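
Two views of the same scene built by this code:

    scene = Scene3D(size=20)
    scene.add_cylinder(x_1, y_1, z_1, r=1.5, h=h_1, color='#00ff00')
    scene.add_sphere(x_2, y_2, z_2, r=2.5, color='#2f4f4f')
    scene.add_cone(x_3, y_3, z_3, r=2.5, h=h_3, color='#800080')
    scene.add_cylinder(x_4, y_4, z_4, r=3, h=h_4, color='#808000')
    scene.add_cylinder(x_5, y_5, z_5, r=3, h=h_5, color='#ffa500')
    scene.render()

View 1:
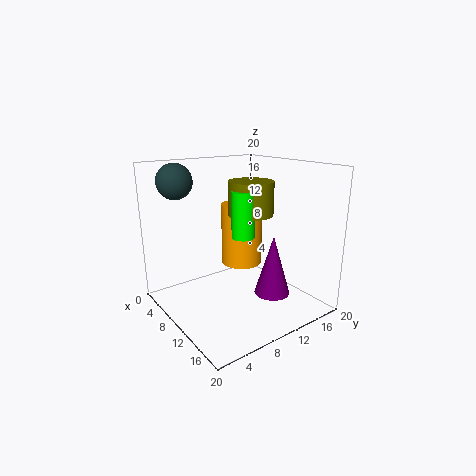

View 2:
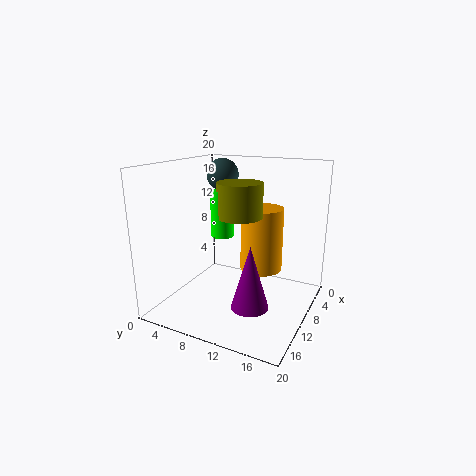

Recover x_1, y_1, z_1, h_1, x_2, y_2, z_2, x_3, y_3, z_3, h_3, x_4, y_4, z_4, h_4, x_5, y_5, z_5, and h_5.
x_1 = 12.5
y_1 = 9
z_1 = 11
h_1 = 6
x_2 = 3.5
y_2 = 4
z_2 = 17.5
x_3 = 13.5
y_3 = 13.5
z_3 = 2
h_3 = 8.5
x_4 = 11.5
y_4 = 11
z_4 = 13.5
h_4 = 4.5
x_5 = 7.5
y_5 = 12.5
z_5 = 5
h_5 = 9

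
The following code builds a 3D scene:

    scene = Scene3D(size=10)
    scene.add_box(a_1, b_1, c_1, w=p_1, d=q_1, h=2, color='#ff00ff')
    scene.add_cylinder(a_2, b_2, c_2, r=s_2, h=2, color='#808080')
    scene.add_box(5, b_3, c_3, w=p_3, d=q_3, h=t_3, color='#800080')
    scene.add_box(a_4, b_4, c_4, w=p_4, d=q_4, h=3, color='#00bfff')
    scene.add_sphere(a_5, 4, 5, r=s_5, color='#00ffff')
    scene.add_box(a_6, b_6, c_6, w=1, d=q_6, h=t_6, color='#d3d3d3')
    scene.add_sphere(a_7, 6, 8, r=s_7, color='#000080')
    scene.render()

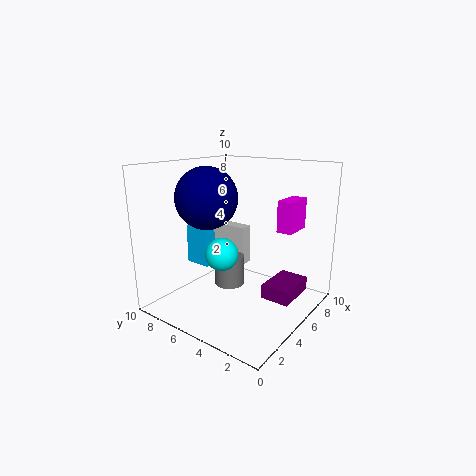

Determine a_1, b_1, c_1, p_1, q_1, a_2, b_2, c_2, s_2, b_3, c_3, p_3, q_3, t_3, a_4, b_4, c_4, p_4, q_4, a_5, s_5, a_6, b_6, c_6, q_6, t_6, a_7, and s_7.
a_1 = 5
b_1 = 1
c_1 = 6
p_1 = 2
q_1 = 1
a_2 = 4
b_2 = 5
c_2 = 2
s_2 = 1
b_3 = 1
c_3 = 1
p_3 = 3
q_3 = 2
t_3 = 1
a_4 = 5
b_4 = 8
c_4 = 2
p_4 = 1
q_4 = 2
a_5 = 2
s_5 = 1
a_6 = 7
b_6 = 6
c_6 = 2
q_6 = 3
t_6 = 3
a_7 = 3
s_7 = 2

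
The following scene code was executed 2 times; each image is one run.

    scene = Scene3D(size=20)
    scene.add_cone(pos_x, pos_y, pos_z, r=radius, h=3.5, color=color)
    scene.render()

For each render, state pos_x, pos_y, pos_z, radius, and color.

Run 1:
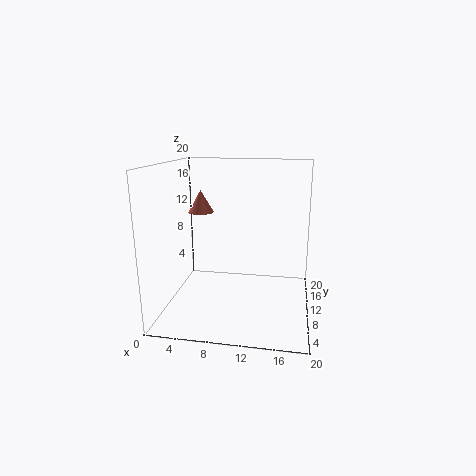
pos_x = 3, pos_y = 16, pos_z = 12, radius = 2, color = 'salmon'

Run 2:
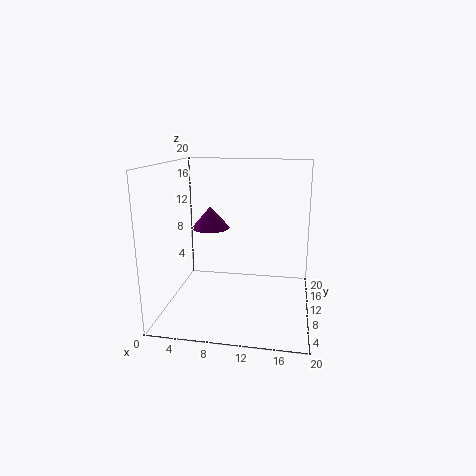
pos_x = 4.5, pos_y = 16, pos_z = 9.5, radius = 3, color = 'purple'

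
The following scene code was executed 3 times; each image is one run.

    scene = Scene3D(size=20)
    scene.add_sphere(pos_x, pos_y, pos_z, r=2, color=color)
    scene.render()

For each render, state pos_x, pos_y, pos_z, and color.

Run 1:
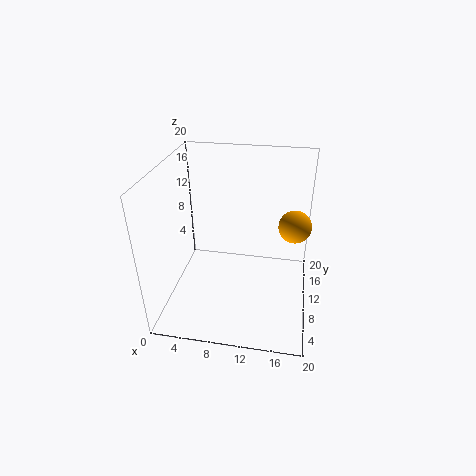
pos_x = 17.5; pos_y = 7.5; pos_z = 14; color = 'orange'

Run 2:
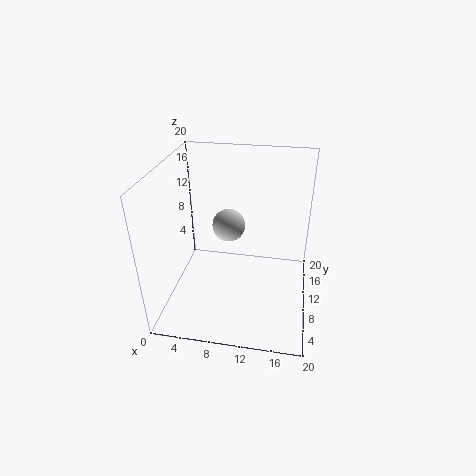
pos_x = 9.5; pos_y = 6.5; pos_z = 14; color = 'lightgray'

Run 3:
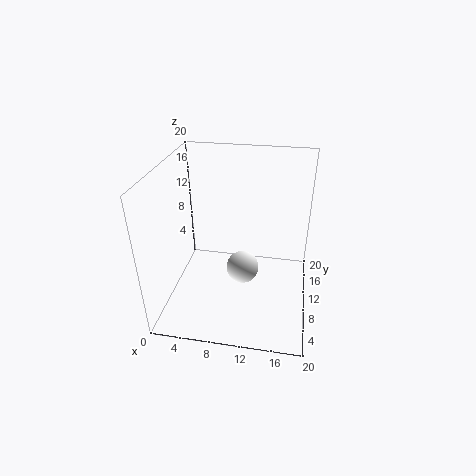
pos_x = 11.5; pos_y = 5; pos_z = 9; color = 'white'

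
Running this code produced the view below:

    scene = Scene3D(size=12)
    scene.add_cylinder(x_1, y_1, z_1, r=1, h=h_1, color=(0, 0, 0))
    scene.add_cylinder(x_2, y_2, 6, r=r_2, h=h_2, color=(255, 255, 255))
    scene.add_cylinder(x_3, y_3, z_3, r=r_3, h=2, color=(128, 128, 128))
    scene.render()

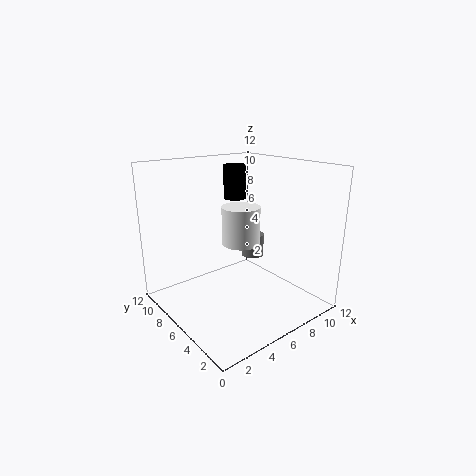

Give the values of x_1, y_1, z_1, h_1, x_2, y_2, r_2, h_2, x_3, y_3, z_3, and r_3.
x_1 = 8
y_1 = 9
z_1 = 8.5
h_1 = 3
x_2 = 5.5
y_2 = 5
r_2 = 1.5
h_2 = 3
x_3 = 8.5
y_3 = 7
z_3 = 3.5
r_3 = 1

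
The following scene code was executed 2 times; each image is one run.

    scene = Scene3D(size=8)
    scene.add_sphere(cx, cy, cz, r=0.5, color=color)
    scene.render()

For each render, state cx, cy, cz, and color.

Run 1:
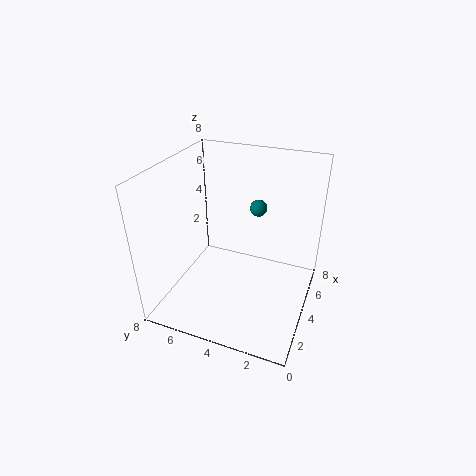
cx = 6; cy = 3.5; cz = 5; color = 'teal'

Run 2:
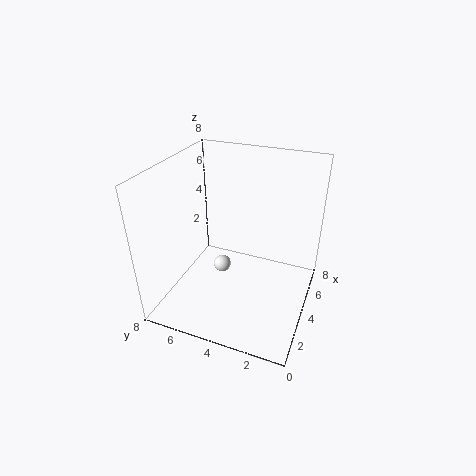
cx = 4; cy = 5; cz = 2; color = 'white'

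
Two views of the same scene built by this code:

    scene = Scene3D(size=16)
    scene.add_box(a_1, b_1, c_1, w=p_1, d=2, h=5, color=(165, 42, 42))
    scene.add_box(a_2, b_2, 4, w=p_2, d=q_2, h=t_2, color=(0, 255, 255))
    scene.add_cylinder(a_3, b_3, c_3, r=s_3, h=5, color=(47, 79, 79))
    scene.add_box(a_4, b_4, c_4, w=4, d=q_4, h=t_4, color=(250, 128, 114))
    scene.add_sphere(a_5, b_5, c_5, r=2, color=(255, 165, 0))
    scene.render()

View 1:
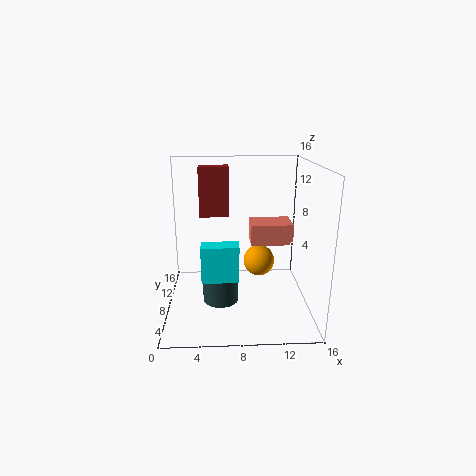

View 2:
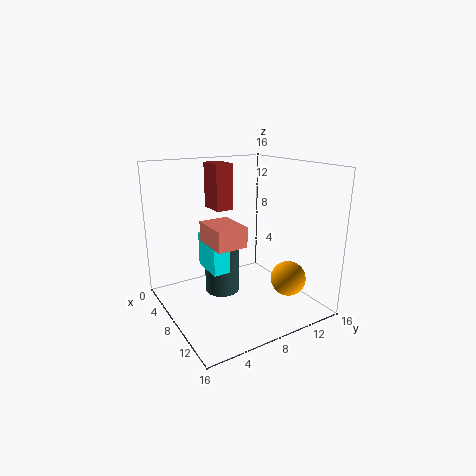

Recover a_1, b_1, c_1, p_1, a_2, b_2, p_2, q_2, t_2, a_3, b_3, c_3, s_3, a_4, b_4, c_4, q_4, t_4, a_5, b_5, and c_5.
a_1 = 4; b_1 = 6; c_1 = 11; p_1 = 3; a_2 = 4; b_2 = 5; p_2 = 4; q_2 = 2; t_2 = 4; a_3 = 6; b_3 = 7; c_3 = 1; s_3 = 2; a_4 = 9; b_4 = 3; c_4 = 9; q_4 = 3; t_4 = 2; a_5 = 11; b_5 = 13; c_5 = 3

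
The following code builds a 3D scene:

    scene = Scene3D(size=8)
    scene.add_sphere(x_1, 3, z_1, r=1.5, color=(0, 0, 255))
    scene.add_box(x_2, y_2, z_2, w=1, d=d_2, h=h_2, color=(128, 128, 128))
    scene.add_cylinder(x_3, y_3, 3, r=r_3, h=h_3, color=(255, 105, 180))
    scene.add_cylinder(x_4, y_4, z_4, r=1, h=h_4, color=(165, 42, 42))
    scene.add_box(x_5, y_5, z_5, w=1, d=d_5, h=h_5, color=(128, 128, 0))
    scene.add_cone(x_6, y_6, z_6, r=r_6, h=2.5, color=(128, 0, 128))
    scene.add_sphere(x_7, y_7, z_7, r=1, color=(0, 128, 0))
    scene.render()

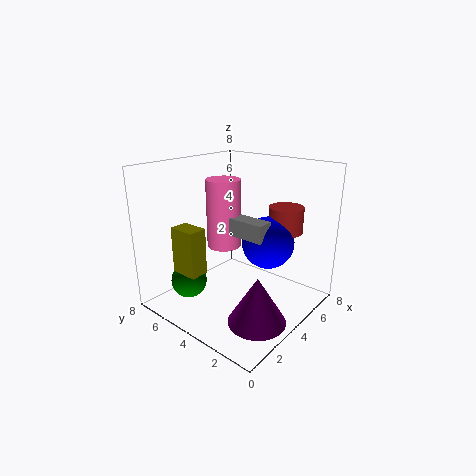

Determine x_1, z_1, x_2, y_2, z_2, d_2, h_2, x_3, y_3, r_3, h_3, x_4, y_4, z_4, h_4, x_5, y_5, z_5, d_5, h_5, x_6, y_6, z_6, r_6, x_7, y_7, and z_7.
x_1 = 5.5
z_1 = 3.5
x_2 = 4
y_2 = 2.5
z_2 = 4
d_2 = 2.5
h_2 = 1
x_3 = 4.5
y_3 = 5.5
r_3 = 1
h_3 = 4
x_4 = 6.5
y_4 = 2.5
z_4 = 4
h_4 = 1.5
x_5 = 1
y_5 = 4.5
z_5 = 2.5
d_5 = 1.5
h_5 = 2.5
x_6 = 2.5
y_6 = 1.5
z_6 = 0.5
r_6 = 1.5
x_7 = 2
y_7 = 6
z_7 = 1.5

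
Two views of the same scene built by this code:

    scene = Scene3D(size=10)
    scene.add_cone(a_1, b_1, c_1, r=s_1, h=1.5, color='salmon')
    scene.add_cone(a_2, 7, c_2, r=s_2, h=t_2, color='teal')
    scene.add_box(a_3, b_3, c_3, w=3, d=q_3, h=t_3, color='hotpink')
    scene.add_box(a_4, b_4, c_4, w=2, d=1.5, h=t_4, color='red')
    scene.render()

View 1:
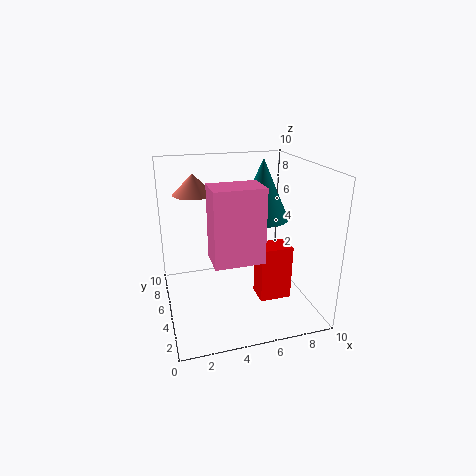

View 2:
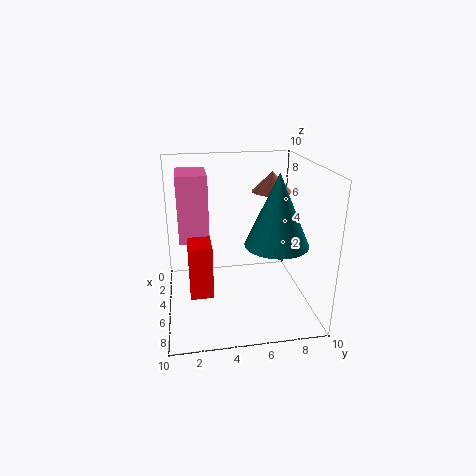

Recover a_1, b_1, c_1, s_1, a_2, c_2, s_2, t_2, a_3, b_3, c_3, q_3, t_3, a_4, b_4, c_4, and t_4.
a_1 = 2.5
b_1 = 8
c_1 = 7.5
s_1 = 1.5
a_2 = 7.5
c_2 = 5.5
s_2 = 2
t_2 = 4.5
a_3 = 2.5
b_3 = 1
c_3 = 5
q_3 = 2
t_3 = 4.5
a_4 = 5.5
b_4 = 1.5
c_4 = 2
t_4 = 3.5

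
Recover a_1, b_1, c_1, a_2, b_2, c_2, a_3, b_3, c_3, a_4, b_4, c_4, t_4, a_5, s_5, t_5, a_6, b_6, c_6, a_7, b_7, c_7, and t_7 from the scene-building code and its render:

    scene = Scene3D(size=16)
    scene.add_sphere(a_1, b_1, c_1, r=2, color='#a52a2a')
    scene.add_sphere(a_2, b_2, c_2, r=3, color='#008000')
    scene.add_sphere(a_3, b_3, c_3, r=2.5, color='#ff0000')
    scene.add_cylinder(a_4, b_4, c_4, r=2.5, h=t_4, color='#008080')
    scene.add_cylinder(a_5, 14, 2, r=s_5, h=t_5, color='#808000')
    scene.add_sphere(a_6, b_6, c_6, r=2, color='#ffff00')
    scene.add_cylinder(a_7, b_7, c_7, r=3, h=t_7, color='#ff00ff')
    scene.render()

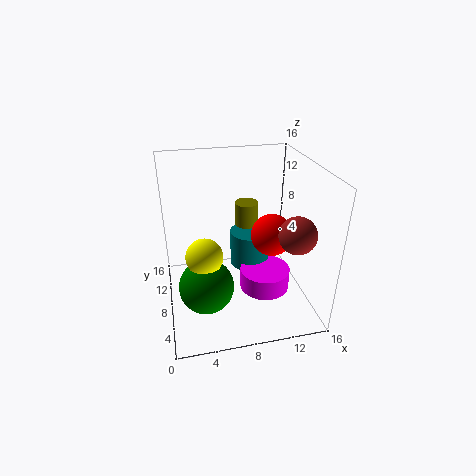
a_1 = 13.5
b_1 = 4.5
c_1 = 9.5
a_2 = 4
b_2 = 6
c_2 = 3.5
a_3 = 12.5
b_3 = 9.5
c_3 = 7
a_4 = 10.5
b_4 = 12
c_4 = 2
t_4 = 4.5
a_5 = 10.5
s_5 = 1.5
t_5 = 7.5
a_6 = 4
b_6 = 6.5
c_6 = 7
a_7 = 11.5
b_7 = 8.5
c_7 = 0.5
t_7 = 2.5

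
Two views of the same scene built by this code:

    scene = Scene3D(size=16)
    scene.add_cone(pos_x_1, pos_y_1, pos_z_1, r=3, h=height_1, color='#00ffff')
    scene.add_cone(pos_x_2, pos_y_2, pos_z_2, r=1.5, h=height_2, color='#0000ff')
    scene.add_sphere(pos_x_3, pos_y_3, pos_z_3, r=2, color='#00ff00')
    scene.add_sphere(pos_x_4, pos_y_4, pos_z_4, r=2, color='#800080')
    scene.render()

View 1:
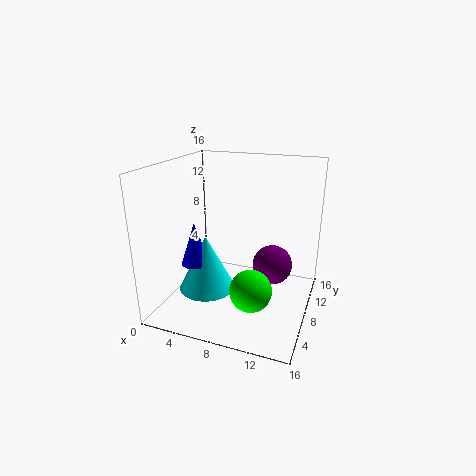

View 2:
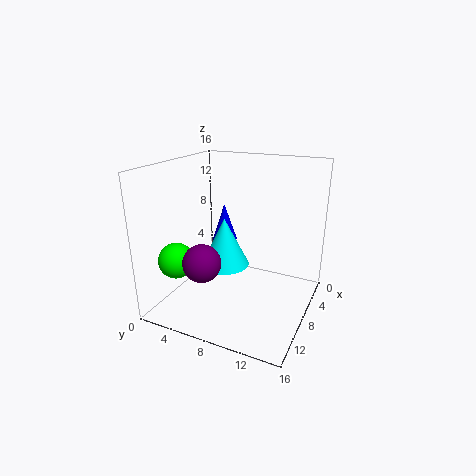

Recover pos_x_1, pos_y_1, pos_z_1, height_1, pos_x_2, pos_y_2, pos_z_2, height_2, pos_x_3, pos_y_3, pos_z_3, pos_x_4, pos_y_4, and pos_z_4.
pos_x_1 = 5.5; pos_y_1 = 5; pos_z_1 = 3; height_1 = 6; pos_x_2 = 4.5; pos_y_2 = 4.5; pos_z_2 = 6; height_2 = 4.5; pos_x_3 = 11.5; pos_y_3 = 2; pos_z_3 = 5.5; pos_x_4 = 12.5; pos_y_4 = 6; pos_z_4 = 6.5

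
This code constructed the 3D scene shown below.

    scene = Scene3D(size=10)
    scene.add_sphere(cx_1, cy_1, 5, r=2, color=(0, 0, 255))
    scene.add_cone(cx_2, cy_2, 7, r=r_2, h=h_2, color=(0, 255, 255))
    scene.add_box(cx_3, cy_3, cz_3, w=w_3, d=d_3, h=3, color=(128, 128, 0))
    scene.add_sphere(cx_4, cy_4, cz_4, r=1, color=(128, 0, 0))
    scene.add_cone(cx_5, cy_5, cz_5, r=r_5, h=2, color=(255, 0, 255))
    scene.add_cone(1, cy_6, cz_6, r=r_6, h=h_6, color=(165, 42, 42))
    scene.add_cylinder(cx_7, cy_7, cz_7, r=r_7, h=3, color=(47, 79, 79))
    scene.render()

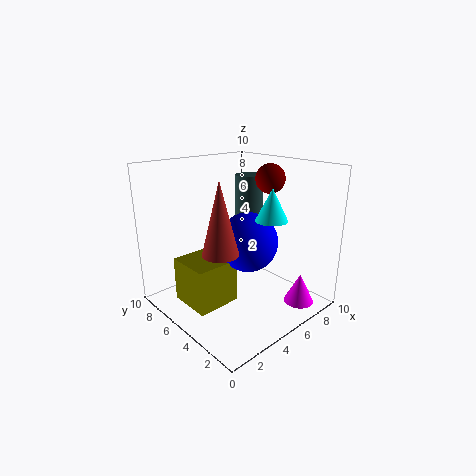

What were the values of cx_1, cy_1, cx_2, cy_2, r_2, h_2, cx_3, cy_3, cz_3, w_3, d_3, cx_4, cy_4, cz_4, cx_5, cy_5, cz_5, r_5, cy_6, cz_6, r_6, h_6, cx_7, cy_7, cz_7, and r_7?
cx_1 = 5; cy_1 = 4; cx_2 = 5; cy_2 = 2; r_2 = 1; h_2 = 2; cx_3 = 1; cy_3 = 4; cz_3 = 1; w_3 = 3; d_3 = 3; cx_4 = 7; cy_4 = 4; cz_4 = 9; cx_5 = 7; cy_5 = 1; cz_5 = 1; r_5 = 1; cy_6 = 2; cz_6 = 6; r_6 = 1; h_6 = 4; cx_7 = 7; cy_7 = 6; cz_7 = 6; r_7 = 1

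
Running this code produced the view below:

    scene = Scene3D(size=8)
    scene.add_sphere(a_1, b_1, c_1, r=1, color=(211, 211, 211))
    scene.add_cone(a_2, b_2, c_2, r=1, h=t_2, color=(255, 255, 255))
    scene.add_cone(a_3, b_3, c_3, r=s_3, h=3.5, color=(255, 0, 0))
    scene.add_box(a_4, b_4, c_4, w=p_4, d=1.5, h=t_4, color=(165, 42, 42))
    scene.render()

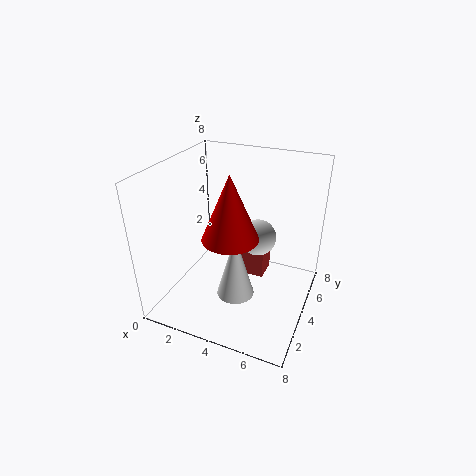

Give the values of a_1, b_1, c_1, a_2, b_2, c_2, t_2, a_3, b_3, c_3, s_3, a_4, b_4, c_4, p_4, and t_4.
a_1 = 5
b_1 = 4.5
c_1 = 4
a_2 = 4.5
b_2 = 2.5
c_2 = 1.5
t_2 = 3.5
a_3 = 4
b_3 = 3
c_3 = 4.5
s_3 = 1.5
a_4 = 3.5
b_4 = 5.5
c_4 = 0.5
p_4 = 1.5
t_4 = 2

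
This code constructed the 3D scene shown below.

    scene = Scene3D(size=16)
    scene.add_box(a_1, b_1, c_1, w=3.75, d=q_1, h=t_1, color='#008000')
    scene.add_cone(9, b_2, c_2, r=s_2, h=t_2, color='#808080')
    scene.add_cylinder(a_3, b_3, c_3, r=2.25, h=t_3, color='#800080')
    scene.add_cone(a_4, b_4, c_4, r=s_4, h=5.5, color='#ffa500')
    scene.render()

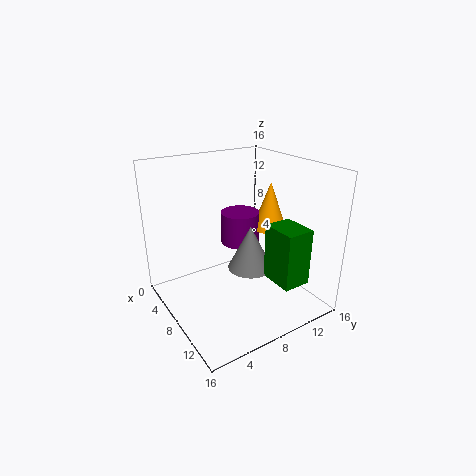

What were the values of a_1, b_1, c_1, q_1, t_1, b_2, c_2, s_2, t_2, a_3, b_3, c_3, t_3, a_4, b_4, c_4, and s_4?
a_1 = 11.25
b_1 = 9.25
c_1 = 4.5
q_1 = 3
t_1 = 6
b_2 = 9
c_2 = 4.5
s_2 = 2.5
t_2 = 5
a_3 = 5.75
b_3 = 9.75
c_3 = 6.25
t_3 = 3.75
a_4 = 7.5
b_4 = 12.75
c_4 = 8
s_4 = 2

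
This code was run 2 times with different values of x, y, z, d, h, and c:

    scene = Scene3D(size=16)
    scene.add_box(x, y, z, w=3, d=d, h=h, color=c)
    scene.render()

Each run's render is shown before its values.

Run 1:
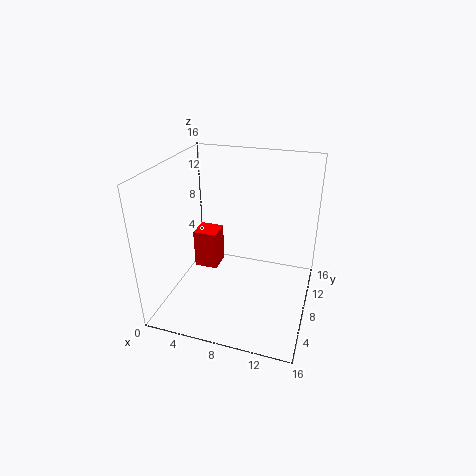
x = 1
y = 11
z = 1
d = 3
h = 5
c = 'red'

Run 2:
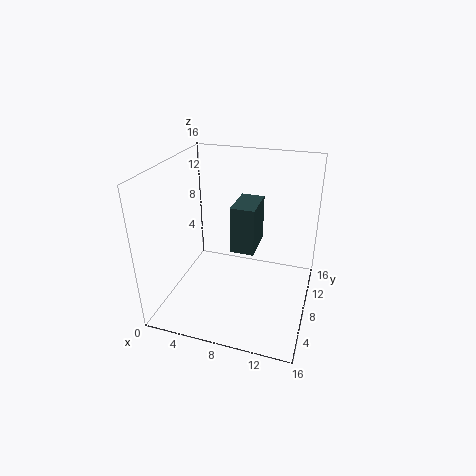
x = 6
y = 11
z = 4
d = 5
h = 6
c = 'darkslategray'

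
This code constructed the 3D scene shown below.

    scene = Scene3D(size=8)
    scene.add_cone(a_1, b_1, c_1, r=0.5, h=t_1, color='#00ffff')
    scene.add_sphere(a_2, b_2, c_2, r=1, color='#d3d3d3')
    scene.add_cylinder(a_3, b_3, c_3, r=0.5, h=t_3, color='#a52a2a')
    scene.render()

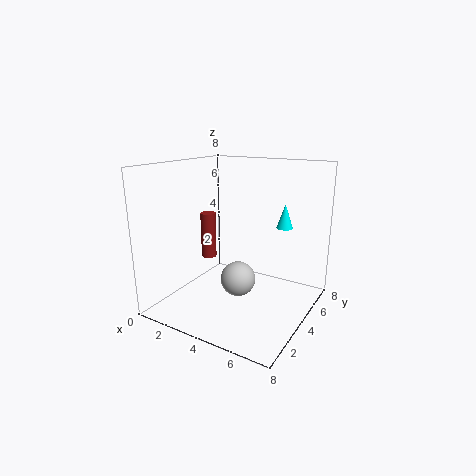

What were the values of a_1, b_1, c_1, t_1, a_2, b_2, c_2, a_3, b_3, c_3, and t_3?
a_1 = 5.5
b_1 = 7
c_1 = 4
t_1 = 1.5
a_2 = 4
b_2 = 4
c_2 = 1.5
a_3 = 0.5
b_3 = 6
c_3 = 1.5
t_3 = 3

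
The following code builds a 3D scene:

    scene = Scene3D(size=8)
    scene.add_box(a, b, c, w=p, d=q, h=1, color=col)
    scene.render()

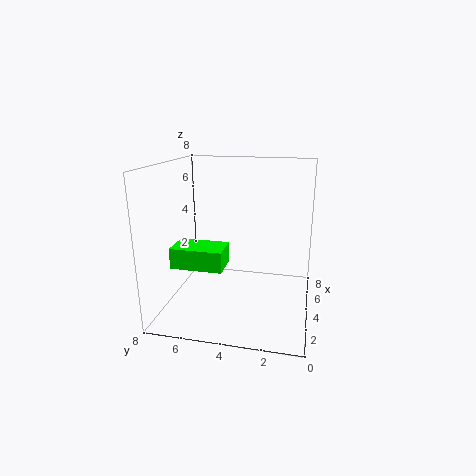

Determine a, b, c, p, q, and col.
a = 0.5
b = 4
c = 3.5
p = 1.5
q = 2.5
col = 'lime'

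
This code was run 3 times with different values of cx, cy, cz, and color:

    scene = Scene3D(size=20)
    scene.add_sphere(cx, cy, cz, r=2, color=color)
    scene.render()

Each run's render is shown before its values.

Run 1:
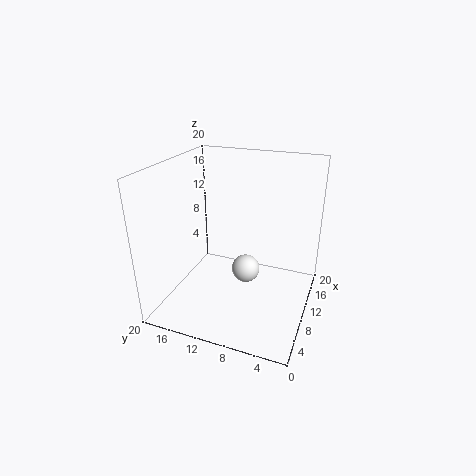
cx = 10.5
cy = 9
cz = 5
color = 'white'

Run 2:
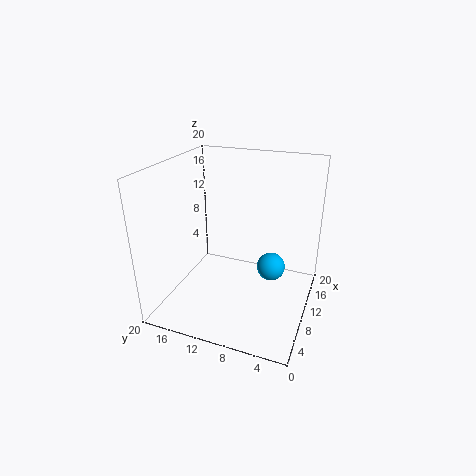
cx = 11.5
cy = 5.5
cz = 5.5
color = 'deepskyblue'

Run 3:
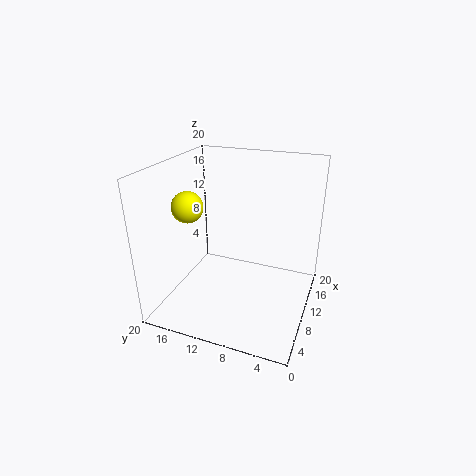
cx = 5.5
cy = 15
cz = 15.5
color = 'yellow'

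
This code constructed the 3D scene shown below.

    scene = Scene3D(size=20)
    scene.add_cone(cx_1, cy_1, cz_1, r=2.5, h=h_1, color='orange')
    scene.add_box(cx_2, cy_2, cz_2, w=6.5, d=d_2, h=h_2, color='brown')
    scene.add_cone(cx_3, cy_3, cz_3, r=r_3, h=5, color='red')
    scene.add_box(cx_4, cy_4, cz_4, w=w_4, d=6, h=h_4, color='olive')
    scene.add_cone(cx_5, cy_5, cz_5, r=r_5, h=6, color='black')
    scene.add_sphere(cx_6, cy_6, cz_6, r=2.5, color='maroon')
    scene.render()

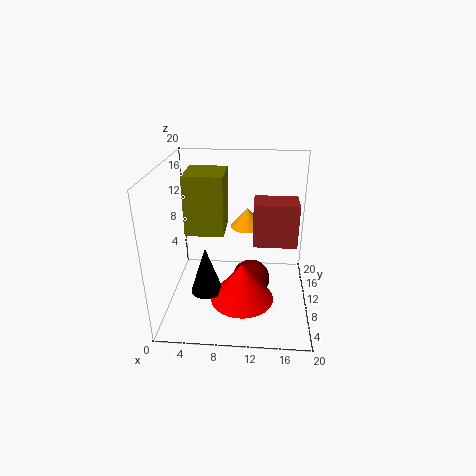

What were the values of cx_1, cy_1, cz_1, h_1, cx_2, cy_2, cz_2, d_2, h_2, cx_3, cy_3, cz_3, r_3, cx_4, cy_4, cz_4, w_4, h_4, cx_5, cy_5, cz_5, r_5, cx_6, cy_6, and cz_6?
cx_1 = 11; cy_1 = 15; cz_1 = 9.5; h_1 = 3; cx_2 = 12; cy_2 = 12; cz_2 = 7.5; d_2 = 4.5; h_2 = 6.5; cx_3 = 11; cy_3 = 4; cz_3 = 4.5; r_3 = 4; cx_4 = 2.5; cy_4 = 10; cz_4 = 10; w_4 = 5.5; h_4 = 8.5; cx_5 = 6.5; cy_5 = 4; cz_5 = 5.5; r_5 = 2; cx_6 = 12; cy_6 = 7; cz_6 = 5.5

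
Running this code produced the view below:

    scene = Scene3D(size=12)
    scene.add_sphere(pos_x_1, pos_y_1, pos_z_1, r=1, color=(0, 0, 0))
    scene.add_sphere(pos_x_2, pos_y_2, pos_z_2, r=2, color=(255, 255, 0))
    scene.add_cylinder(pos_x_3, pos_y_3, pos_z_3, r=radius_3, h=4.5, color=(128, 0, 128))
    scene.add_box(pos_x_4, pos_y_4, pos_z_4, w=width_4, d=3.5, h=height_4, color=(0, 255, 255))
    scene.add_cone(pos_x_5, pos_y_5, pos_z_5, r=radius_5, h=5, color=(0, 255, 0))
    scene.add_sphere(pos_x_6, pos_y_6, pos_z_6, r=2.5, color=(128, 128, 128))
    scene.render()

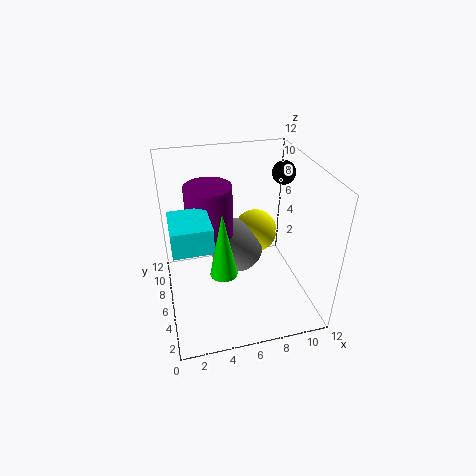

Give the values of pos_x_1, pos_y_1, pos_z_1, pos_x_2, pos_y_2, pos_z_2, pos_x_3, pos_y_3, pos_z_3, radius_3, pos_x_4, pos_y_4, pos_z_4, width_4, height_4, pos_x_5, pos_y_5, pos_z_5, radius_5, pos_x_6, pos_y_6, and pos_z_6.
pos_x_1 = 10.5; pos_y_1 = 8; pos_z_1 = 10.5; pos_x_2 = 8.5; pos_y_2 = 9; pos_z_2 = 4.5; pos_x_3 = 4; pos_y_3 = 8; pos_z_3 = 5.5; radius_3 = 2; pos_x_4 = 0.5; pos_y_4 = 3; pos_z_4 = 7; width_4 = 3; height_4 = 2; pos_x_5 = 4; pos_y_5 = 2.5; pos_z_5 = 5.5; radius_5 = 1; pos_x_6 = 6.5; pos_y_6 = 8.5; pos_z_6 = 3.5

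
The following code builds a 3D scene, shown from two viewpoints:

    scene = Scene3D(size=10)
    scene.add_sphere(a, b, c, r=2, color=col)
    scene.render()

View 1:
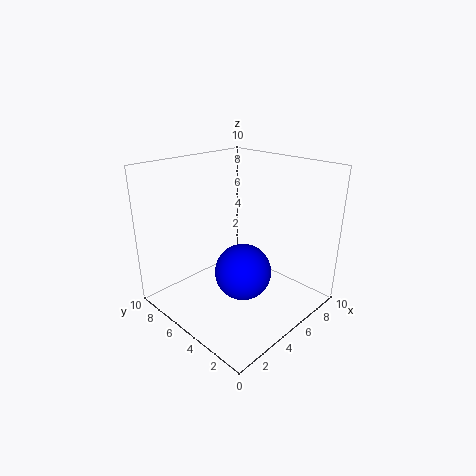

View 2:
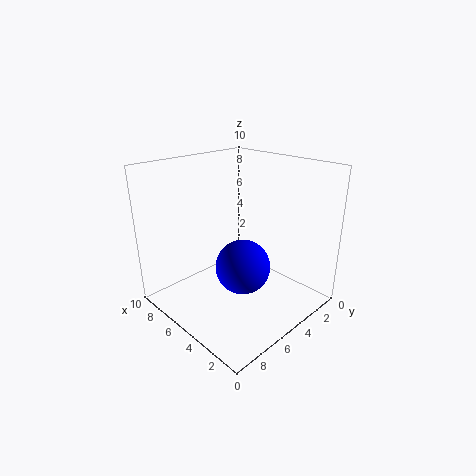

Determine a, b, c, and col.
a = 5
b = 4.5
c = 2.5
col = 'blue'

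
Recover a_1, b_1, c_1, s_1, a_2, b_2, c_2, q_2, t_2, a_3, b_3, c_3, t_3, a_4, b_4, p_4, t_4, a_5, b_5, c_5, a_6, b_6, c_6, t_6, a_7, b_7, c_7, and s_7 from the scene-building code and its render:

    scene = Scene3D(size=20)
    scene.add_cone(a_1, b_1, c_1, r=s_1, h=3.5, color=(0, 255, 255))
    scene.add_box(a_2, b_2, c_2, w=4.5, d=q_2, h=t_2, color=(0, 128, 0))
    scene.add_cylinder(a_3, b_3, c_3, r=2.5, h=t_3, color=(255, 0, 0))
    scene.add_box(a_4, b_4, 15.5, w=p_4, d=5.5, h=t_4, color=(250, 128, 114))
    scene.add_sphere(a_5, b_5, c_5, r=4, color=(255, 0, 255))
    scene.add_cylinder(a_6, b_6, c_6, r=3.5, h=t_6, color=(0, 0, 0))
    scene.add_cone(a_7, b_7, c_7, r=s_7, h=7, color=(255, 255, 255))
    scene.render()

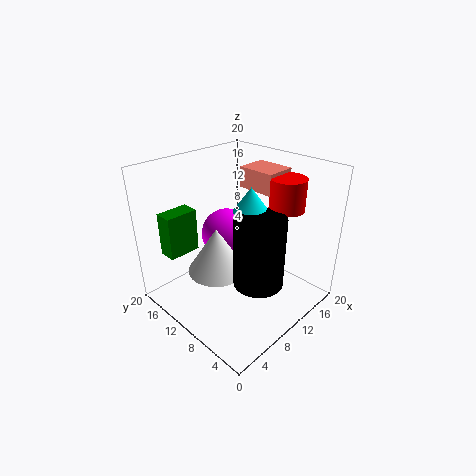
a_1 = 12, b_1 = 9.5, c_1 = 13.5, s_1 = 2.5, a_2 = 2, b_2 = 14.5, c_2 = 8, q_2 = 2.5, t_2 = 6, a_3 = 16, b_3 = 6.5, c_3 = 13.5, t_3 = 4.5, a_4 = 14, b_4 = 8, p_4 = 4.5, t_4 = 3, a_5 = 13.5, b_5 = 16, c_5 = 7, a_6 = 10.5, b_6 = 6.5, c_6 = 4, t_6 = 10, a_7 = 9.5, b_7 = 14, c_7 = 3, s_7 = 4.5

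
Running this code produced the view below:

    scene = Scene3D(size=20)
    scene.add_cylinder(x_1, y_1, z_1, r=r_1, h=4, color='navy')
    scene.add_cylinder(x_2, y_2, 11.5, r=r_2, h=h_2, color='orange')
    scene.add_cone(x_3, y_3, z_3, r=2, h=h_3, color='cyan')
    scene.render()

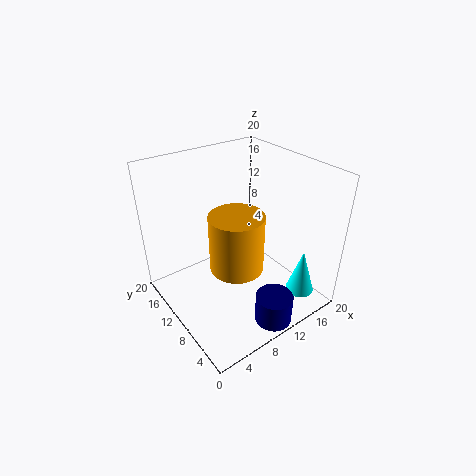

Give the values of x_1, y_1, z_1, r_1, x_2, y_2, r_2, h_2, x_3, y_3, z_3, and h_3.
x_1 = 10.5
y_1 = 2.5
z_1 = 0.5
r_1 = 2.5
x_2 = 5
y_2 = 3.5
r_2 = 3
h_2 = 6.5
x_3 = 16.5
y_3 = 3.5
z_3 = 2
h_3 = 6.5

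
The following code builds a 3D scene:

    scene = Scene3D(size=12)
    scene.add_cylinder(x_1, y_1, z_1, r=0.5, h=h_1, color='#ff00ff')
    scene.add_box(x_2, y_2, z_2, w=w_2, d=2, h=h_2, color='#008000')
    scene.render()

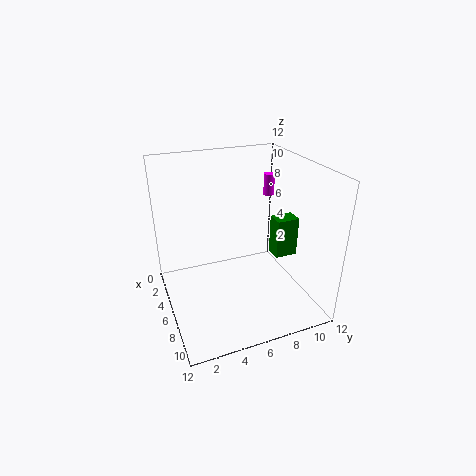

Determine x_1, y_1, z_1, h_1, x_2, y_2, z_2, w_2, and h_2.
x_1 = 2.5; y_1 = 10.5; z_1 = 8; h_1 = 2; x_2 = 5; y_2 = 9.5; z_2 = 3.5; w_2 = 1.5; h_2 = 3.5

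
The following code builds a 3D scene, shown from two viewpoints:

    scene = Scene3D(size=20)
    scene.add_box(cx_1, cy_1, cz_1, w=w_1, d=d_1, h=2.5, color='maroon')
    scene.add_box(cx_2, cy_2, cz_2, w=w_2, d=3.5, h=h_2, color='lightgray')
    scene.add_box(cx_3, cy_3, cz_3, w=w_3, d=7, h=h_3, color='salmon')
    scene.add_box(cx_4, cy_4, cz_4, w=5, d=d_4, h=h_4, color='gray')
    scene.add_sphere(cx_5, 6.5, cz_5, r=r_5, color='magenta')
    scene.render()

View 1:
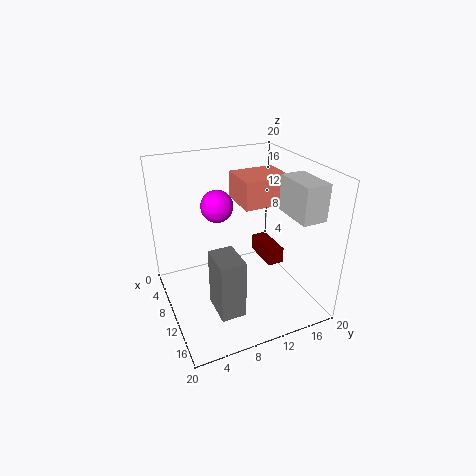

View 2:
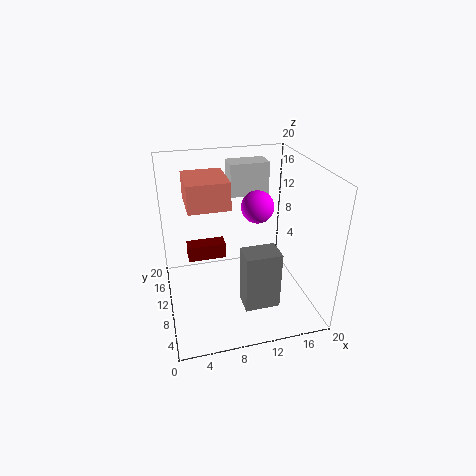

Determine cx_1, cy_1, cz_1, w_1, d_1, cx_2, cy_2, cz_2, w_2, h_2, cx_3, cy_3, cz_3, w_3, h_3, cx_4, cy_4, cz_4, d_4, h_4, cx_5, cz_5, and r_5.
cx_1 = 3.5
cy_1 = 15.5
cz_1 = 3.5
w_1 = 6
d_1 = 2.5
cx_2 = 10.5
cy_2 = 16
cz_2 = 13.5
w_2 = 6
h_2 = 5
cx_3 = 3.5
cy_3 = 11.5
cz_3 = 13.5
w_3 = 6
h_3 = 4
cx_4 = 10
cy_4 = 5.5
cz_4 = 0.5
d_4 = 3.5
h_4 = 8.5
cx_5 = 11.5
cz_5 = 16
r_5 = 2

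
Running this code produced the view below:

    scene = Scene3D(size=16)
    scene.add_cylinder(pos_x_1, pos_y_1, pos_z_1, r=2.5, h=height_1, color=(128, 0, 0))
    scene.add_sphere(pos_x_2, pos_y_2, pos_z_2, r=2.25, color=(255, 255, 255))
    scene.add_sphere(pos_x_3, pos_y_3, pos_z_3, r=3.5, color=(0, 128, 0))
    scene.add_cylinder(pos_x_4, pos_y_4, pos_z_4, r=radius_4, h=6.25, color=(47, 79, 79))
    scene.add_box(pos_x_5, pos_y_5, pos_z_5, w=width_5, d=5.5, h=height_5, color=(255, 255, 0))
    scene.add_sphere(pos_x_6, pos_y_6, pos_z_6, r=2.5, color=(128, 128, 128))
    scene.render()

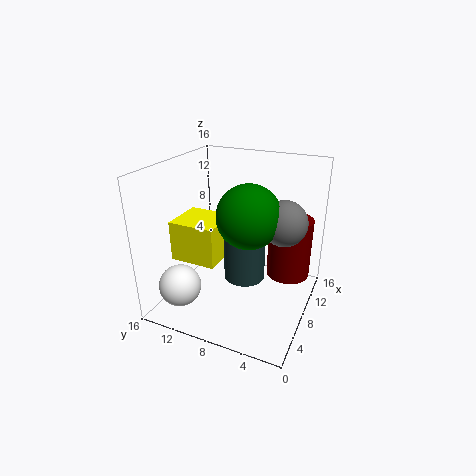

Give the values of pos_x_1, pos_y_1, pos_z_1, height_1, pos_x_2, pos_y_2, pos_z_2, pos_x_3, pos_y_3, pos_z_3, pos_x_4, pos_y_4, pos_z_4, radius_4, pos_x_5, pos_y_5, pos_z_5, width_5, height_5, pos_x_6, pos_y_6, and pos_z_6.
pos_x_1 = 11.5; pos_y_1 = 3; pos_z_1 = 2.75; height_1 = 7; pos_x_2 = 2.75; pos_y_2 = 12.5; pos_z_2 = 3.75; pos_x_3 = 8; pos_y_3 = 6.75; pos_z_3 = 10.75; pos_x_4 = 10.5; pos_y_4 = 8.25; pos_z_4 = 1.5; radius_4 = 2.5; pos_x_5 = 6; pos_y_5 = 10.25; pos_z_5 = 4.5; width_5 = 5.25; height_5 = 4.75; pos_x_6 = 9.5; pos_y_6 = 3.25; pos_z_6 = 10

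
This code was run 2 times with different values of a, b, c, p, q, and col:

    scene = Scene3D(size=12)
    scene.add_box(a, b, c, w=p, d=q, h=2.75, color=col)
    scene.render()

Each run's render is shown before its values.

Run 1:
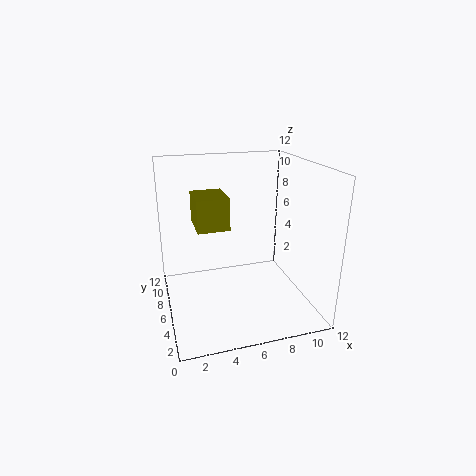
a = 2.75, b = 6.5, c = 6.5, p = 2.75, q = 3.5, col = 'olive'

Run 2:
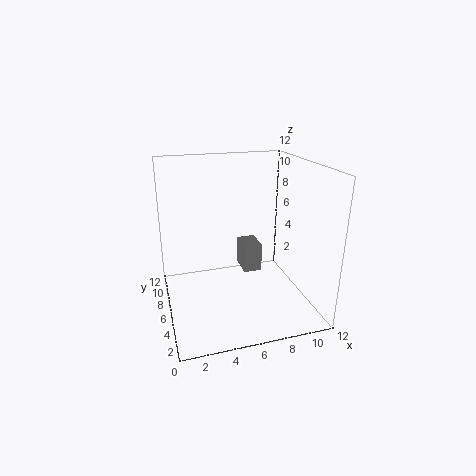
a = 7.5, b = 8.75, c = 1, p = 1.75, q = 2.5, col = 'gray'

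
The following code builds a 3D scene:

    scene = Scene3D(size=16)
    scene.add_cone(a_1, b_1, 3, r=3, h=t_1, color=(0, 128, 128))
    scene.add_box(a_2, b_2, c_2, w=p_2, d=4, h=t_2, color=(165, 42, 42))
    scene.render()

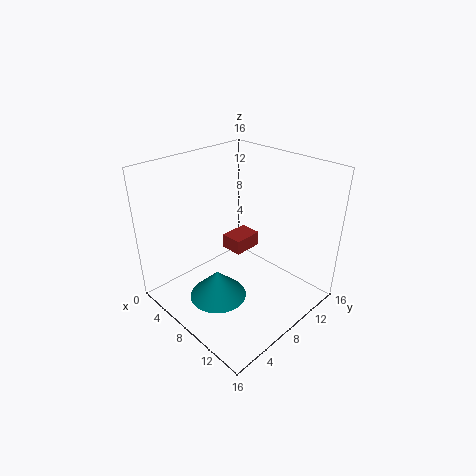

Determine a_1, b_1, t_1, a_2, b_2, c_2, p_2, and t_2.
a_1 = 9
b_1 = 4
t_1 = 3
a_2 = 1
b_2 = 12
c_2 = 2
p_2 = 3
t_2 = 2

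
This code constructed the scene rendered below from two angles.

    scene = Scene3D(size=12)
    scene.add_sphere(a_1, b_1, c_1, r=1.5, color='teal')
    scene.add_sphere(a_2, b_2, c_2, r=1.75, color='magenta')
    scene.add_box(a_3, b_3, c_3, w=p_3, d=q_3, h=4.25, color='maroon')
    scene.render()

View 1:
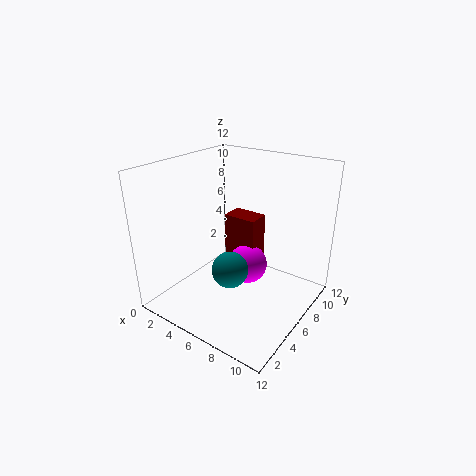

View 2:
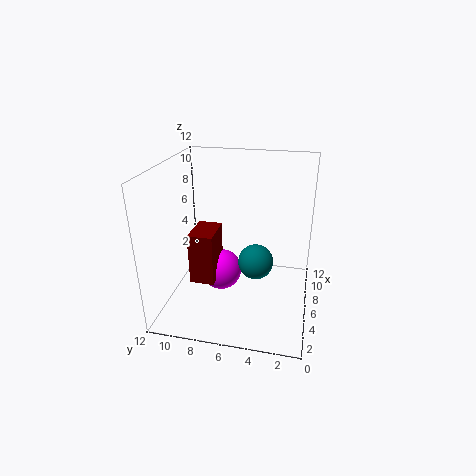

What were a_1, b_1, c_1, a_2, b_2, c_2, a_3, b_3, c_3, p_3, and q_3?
a_1 = 6.25; b_1 = 4.5; c_1 = 3.75; a_2 = 6; b_2 = 7.5; c_2 = 2.75; a_3 = 3.5; b_3 = 7.5; c_3 = 2.75; p_3 = 3; q_3 = 2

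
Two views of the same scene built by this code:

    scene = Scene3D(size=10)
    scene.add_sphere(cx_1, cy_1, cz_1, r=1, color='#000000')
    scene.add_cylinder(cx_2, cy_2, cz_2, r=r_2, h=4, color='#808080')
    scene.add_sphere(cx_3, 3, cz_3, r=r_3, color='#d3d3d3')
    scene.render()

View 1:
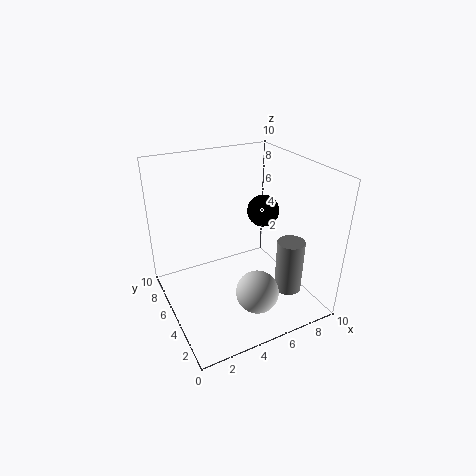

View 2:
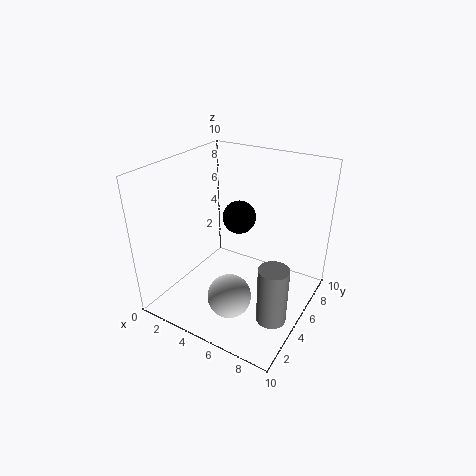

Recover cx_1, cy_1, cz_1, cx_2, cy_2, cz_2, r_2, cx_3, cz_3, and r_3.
cx_1 = 6; cy_1 = 3.5; cz_1 = 7.5; cx_2 = 8.5; cy_2 = 3.5; cz_2 = 0.5; r_2 = 1; cx_3 = 5.5; cz_3 = 1.5; r_3 = 1.5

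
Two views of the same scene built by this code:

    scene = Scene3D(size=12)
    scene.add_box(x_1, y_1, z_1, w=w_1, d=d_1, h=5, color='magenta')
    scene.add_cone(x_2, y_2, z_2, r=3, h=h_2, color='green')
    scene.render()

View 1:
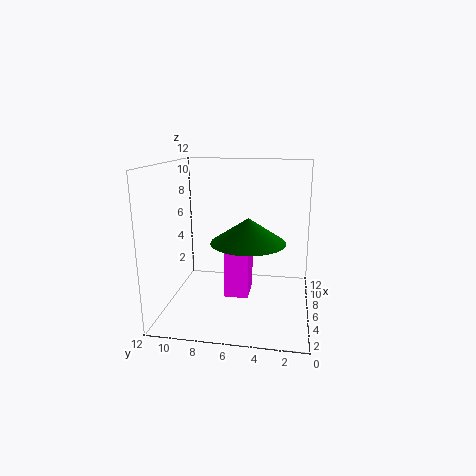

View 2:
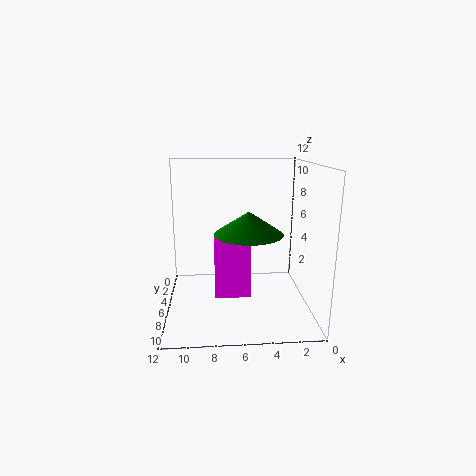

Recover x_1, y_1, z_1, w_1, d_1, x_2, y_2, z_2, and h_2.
x_1 = 5
y_1 = 5
z_1 = 1
w_1 = 3
d_1 = 2
x_2 = 5
y_2 = 5
z_2 = 6
h_2 = 2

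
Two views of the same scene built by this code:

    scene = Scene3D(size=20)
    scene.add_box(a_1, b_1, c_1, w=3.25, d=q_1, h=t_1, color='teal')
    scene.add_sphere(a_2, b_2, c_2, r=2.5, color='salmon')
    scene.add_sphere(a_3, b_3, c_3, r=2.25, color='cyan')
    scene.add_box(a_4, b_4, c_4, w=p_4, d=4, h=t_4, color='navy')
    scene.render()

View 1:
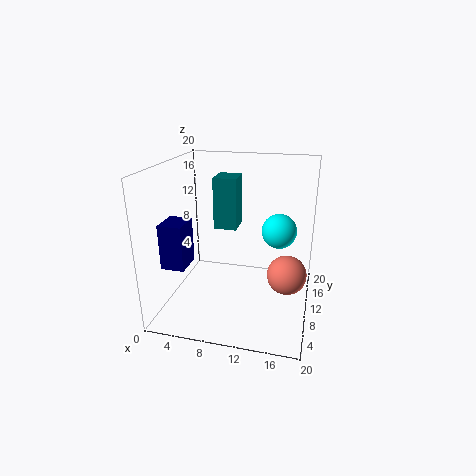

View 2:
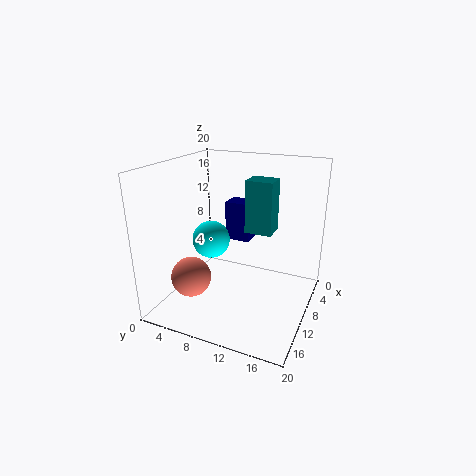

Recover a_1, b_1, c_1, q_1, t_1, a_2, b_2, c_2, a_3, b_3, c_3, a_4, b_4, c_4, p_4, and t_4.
a_1 = 6.25, b_1 = 10.75, c_1 = 10.75, q_1 = 3.75, t_1 = 7.25, a_2 = 17.25, b_2 = 6.75, c_2 = 7, a_3 = 15.75, b_3 = 9, c_3 = 12, a_4 = 0.5, b_4 = 5, c_4 = 6.5, p_4 = 3.25, t_4 = 6.25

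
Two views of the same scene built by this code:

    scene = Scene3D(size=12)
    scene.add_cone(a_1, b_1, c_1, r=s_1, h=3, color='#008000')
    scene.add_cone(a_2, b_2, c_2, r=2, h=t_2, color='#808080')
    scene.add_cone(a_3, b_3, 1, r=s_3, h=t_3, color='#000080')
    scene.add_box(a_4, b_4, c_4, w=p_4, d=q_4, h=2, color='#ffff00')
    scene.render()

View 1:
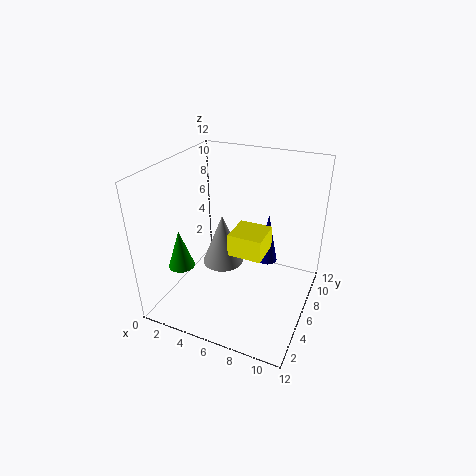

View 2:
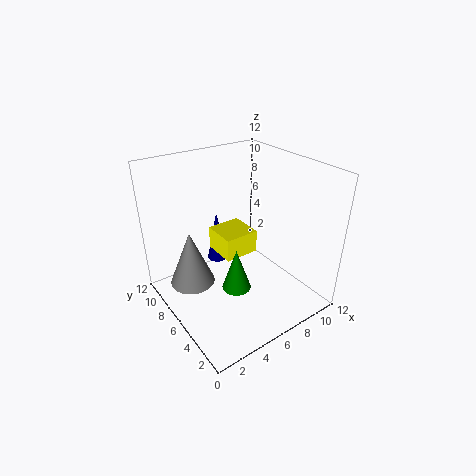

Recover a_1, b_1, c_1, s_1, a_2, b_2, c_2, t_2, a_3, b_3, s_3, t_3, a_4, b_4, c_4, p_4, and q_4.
a_1 = 3, b_1 = 2, c_1 = 5, s_1 = 1, a_2 = 3, b_2 = 9, c_2 = 1, t_2 = 5, a_3 = 7, b_3 = 11, s_3 = 1, t_3 = 5, a_4 = 5, b_4 = 6, c_4 = 4, p_4 = 3, q_4 = 3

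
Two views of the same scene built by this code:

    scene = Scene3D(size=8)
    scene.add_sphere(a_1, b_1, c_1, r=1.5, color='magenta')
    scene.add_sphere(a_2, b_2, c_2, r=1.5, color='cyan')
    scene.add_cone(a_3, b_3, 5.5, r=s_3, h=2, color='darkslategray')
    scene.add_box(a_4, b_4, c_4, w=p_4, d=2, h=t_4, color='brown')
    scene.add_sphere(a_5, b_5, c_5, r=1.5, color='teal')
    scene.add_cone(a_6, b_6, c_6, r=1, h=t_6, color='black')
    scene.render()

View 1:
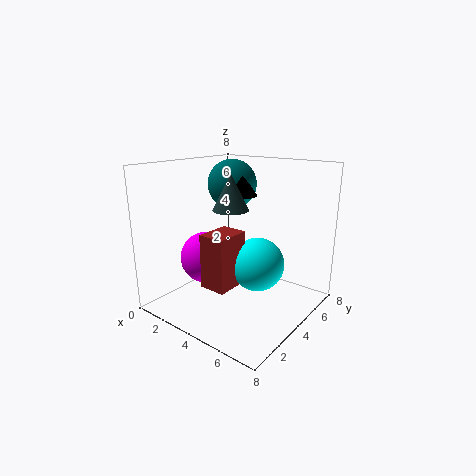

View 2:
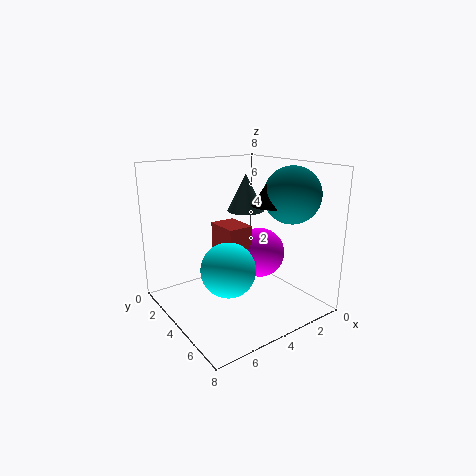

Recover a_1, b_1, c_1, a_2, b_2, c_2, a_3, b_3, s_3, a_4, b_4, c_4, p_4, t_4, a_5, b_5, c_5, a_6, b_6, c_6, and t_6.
a_1 = 2, b_1 = 3.5, c_1 = 2.5, a_2 = 5, b_2 = 4.5, c_2 = 2.5, a_3 = 3.5, b_3 = 4, s_3 = 1, a_4 = 3, b_4 = 2, c_4 = 1.5, p_4 = 1.5, t_4 = 3, a_5 = 2, b_5 = 6, c_5 = 6.5, a_6 = 3, b_6 = 5.5, c_6 = 6, t_6 = 1.5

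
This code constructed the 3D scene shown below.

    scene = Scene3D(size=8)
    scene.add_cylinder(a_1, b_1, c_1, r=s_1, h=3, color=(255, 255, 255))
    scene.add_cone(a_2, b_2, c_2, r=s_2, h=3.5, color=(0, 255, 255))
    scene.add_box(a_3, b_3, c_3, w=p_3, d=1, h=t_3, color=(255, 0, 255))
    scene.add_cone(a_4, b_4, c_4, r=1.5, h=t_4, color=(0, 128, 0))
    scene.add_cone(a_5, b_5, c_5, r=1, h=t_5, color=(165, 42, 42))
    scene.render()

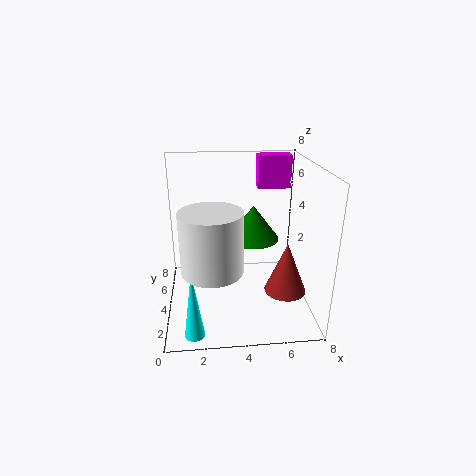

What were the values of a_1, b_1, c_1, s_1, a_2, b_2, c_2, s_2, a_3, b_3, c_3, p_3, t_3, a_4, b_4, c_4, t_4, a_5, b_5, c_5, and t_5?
a_1 = 2.5, b_1 = 1.5, c_1 = 3.5, s_1 = 1.5, a_2 = 1.5, b_2 = 0.5, c_2 = 0.5, s_2 = 0.5, a_3 = 5.5, b_3 = 6.5, c_3 = 6, p_3 = 2, t_3 = 2, a_4 = 5, b_4 = 5, c_4 = 3.5, t_4 = 2, a_5 = 6, b_5 = 1, c_5 = 2.5, t_5 = 2.5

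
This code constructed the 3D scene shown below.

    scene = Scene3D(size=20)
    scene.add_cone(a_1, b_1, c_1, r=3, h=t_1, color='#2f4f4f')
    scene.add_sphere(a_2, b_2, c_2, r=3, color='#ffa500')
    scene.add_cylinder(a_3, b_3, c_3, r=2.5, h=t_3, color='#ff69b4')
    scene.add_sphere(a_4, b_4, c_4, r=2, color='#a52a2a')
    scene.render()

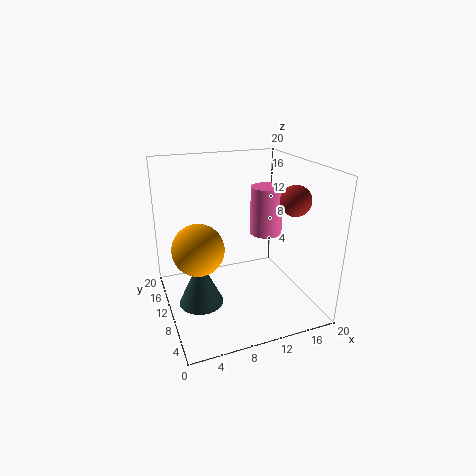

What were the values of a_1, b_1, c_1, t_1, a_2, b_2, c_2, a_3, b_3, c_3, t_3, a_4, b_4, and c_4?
a_1 = 4, b_1 = 8.5, c_1 = 2, t_1 = 6.5, a_2 = 3, b_2 = 4.5, c_2 = 12, a_3 = 16.5, b_3 = 14.5, c_3 = 8, t_3 = 7.5, a_4 = 16, b_4 = 5.5, c_4 = 16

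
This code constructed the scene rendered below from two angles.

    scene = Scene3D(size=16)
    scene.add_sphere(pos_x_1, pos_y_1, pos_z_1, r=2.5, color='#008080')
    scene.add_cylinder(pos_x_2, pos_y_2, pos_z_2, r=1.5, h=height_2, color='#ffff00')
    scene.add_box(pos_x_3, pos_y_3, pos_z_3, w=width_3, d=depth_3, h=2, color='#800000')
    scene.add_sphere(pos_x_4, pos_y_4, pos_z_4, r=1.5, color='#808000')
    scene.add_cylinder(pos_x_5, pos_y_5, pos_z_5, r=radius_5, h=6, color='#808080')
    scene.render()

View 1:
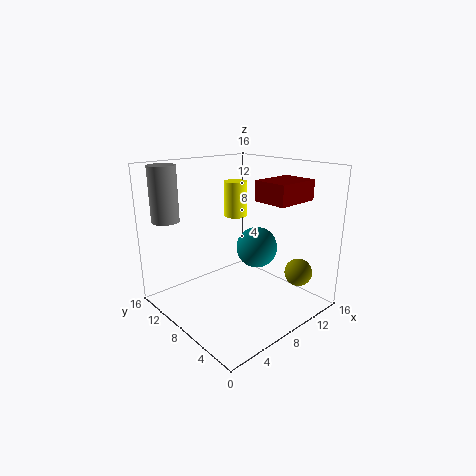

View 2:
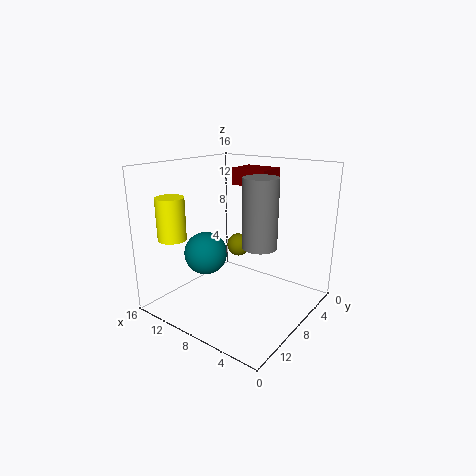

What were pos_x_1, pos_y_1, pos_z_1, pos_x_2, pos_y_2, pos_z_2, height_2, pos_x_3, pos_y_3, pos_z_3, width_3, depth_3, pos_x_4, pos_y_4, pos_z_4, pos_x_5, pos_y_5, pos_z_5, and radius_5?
pos_x_1 = 12
pos_y_1 = 9
pos_z_1 = 5.5
pos_x_2 = 12.5
pos_y_2 = 13.5
pos_z_2 = 8.5
height_2 = 4.5
pos_x_3 = 7
pos_y_3 = 1
pos_z_3 = 13
width_3 = 4.5
depth_3 = 3.5
pos_x_4 = 12
pos_y_4 = 2.5
pos_z_4 = 4.5
pos_x_5 = 2
pos_y_5 = 13
pos_z_5 = 10
radius_5 = 1.5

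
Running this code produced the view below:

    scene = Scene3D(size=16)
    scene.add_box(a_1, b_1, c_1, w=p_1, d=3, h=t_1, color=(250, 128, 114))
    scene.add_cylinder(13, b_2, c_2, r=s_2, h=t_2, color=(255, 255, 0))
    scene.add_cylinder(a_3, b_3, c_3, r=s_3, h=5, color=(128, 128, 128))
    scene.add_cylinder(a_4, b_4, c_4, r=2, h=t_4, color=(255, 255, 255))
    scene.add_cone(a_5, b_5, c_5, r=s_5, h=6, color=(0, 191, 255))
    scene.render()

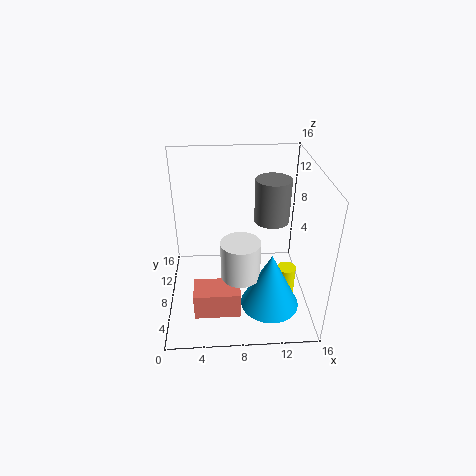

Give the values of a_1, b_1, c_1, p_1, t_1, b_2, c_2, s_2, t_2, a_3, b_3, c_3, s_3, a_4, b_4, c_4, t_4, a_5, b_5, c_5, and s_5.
a_1 = 3, b_1 = 3, c_1 = 1, p_1 = 5, t_1 = 3, b_2 = 5, c_2 = 1, s_2 = 1, t_2 = 5, a_3 = 12, b_3 = 10, c_3 = 9, s_3 = 2, a_4 = 8, b_4 = 4, c_4 = 6, t_4 = 4, a_5 = 11, b_5 = 3, c_5 = 3, s_5 = 3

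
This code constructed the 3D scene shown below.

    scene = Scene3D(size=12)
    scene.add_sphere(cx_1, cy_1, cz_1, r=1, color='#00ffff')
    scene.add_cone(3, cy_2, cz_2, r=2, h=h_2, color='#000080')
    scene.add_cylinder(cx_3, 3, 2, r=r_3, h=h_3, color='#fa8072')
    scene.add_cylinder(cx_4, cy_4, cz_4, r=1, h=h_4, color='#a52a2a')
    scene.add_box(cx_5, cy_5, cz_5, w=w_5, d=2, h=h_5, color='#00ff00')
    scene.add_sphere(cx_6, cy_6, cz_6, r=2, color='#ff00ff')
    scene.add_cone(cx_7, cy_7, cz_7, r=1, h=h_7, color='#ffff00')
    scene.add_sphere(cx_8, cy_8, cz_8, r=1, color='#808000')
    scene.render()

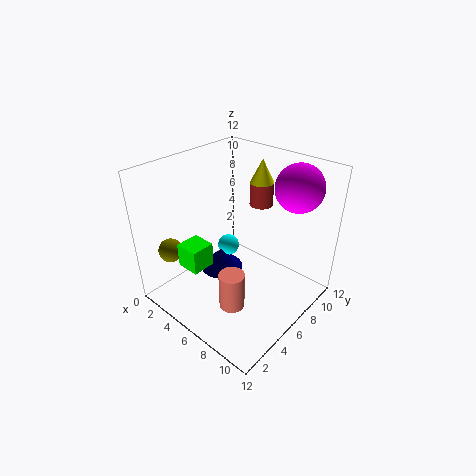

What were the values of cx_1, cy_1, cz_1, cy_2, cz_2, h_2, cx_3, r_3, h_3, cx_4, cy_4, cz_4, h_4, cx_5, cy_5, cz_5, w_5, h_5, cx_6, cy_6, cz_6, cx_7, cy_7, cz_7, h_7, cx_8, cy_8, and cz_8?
cx_1 = 3, cy_1 = 8, cz_1 = 3, cy_2 = 7, cz_2 = 1, h_2 = 2, cx_3 = 8, r_3 = 1, h_3 = 3, cx_4 = 6, cy_4 = 9, cz_4 = 8, h_4 = 2, cx_5 = 3, cy_5 = 2, cz_5 = 4, w_5 = 2, h_5 = 2, cx_6 = 9, cy_6 = 10, cz_6 = 10, cx_7 = 6, cy_7 = 9, cz_7 = 10, h_7 = 2, cx_8 = 2, cy_8 = 2, cz_8 = 5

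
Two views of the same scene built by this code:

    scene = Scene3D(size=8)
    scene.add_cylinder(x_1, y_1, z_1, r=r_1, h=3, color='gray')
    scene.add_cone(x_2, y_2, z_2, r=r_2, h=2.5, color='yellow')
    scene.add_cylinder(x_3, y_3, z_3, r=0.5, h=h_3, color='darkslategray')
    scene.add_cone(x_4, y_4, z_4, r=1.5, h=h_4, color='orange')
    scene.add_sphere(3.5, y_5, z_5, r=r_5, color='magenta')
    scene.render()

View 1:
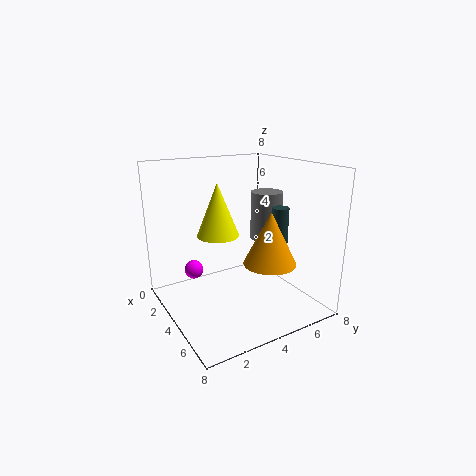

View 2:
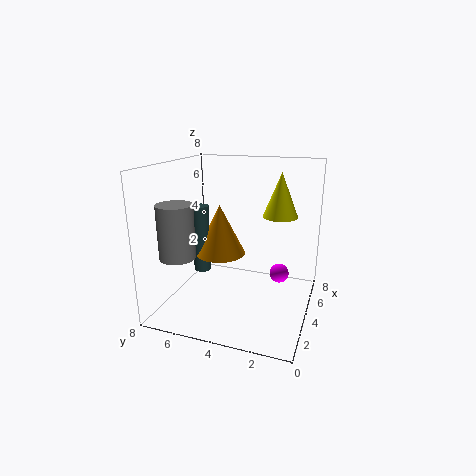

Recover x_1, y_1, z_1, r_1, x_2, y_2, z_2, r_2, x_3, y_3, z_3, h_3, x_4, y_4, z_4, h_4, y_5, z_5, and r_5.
x_1 = 2.5
y_1 = 7
z_1 = 3
r_1 = 1
x_2 = 5.5
y_2 = 2
z_2 = 5
r_2 = 1
x_3 = 4.5
y_3 = 6.5
z_3 = 1.5
h_3 = 4
x_4 = 5
y_4 = 5.5
z_4 = 2.5
h_4 = 3
y_5 = 1.5
z_5 = 2.5
r_5 = 0.5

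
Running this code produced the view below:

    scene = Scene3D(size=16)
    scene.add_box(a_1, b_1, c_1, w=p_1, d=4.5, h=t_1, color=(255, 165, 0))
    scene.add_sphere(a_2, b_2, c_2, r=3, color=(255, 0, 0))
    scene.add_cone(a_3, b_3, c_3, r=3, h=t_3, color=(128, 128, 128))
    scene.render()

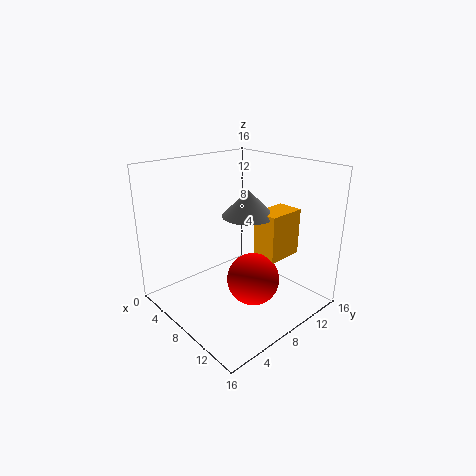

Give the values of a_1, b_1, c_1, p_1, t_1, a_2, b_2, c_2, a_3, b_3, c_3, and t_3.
a_1 = 8; b_1 = 10.5; c_1 = 5; p_1 = 3; t_1 = 5.5; a_2 = 9.5; b_2 = 9; c_2 = 3; a_3 = 7.5; b_3 = 10; c_3 = 10; t_3 = 3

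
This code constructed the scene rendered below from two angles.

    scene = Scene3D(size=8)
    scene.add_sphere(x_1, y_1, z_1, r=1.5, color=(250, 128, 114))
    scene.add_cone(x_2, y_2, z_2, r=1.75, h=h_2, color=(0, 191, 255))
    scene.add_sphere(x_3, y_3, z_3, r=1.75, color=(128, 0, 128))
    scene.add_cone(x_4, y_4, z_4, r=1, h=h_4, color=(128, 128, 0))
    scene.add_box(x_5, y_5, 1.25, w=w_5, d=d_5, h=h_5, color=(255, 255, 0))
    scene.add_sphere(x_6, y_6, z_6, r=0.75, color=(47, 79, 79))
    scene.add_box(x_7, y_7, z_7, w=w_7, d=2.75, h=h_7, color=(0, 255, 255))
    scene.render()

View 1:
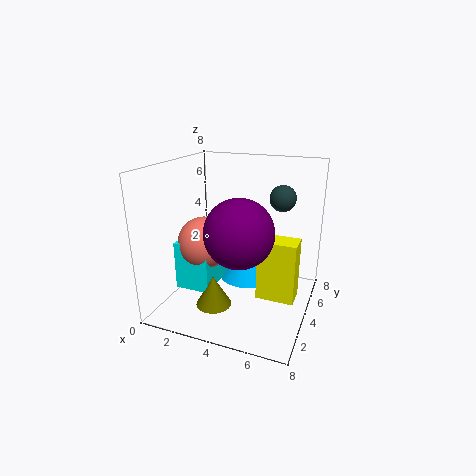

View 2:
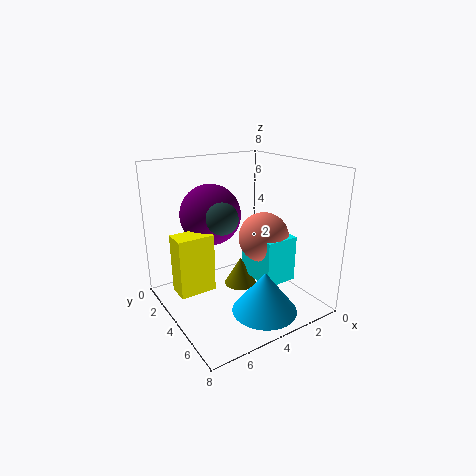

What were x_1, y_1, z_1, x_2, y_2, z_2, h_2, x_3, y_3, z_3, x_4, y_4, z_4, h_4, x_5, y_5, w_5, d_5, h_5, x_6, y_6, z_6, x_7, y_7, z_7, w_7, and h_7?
x_1 = 2
y_1 = 3.75
z_1 = 3.5
x_2 = 3.75
y_2 = 6.25
z_2 = 0.5
h_2 = 2.25
x_3 = 4.75
y_3 = 2.25
z_3 = 5
x_4 = 3
y_4 = 2.75
z_4 = 0.25
h_4 = 1.75
x_5 = 5.5
y_5 = 2.75
w_5 = 2
d_5 = 1.25
h_5 = 3.25
x_6 = 6
y_6 = 5.75
z_6 = 6
x_7 = 0.75
y_7 = 2.5
z_7 = 1
w_7 = 2
h_7 = 2.75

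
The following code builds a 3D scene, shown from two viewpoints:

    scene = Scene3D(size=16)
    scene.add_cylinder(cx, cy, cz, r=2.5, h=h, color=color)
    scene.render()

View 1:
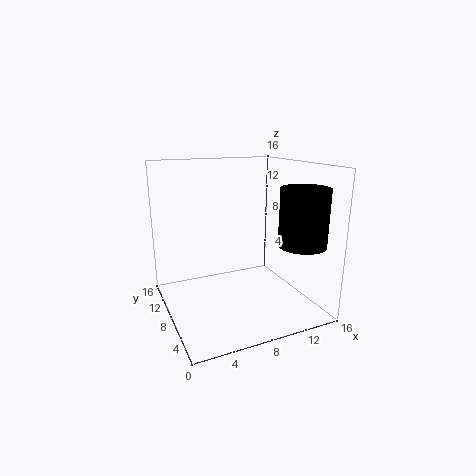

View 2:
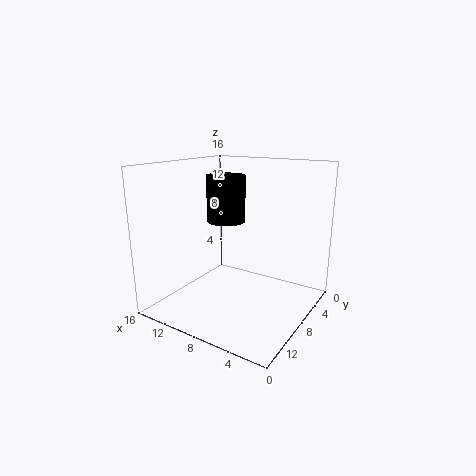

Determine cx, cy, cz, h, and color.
cx = 13; cy = 3; cz = 8; h = 6; color = 'black'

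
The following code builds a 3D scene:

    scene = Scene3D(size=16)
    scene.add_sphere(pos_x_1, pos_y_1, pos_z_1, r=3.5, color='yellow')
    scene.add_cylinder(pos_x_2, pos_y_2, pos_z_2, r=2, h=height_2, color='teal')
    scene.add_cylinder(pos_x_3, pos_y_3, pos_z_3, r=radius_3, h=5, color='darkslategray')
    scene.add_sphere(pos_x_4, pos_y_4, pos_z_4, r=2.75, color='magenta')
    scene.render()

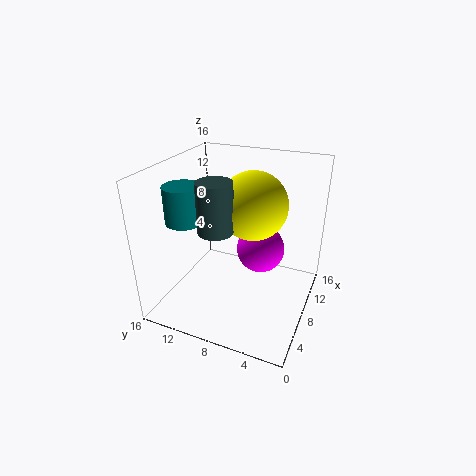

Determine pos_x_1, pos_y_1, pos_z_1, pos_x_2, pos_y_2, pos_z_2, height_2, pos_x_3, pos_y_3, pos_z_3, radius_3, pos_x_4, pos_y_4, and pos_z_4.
pos_x_1 = 7.25
pos_y_1 = 6
pos_z_1 = 12.5
pos_x_2 = 5.25
pos_y_2 = 13
pos_z_2 = 10.25
height_2 = 4
pos_x_3 = 3.75
pos_y_3 = 8.5
pos_z_3 = 10.75
radius_3 = 1.75
pos_x_4 = 10
pos_y_4 = 6
pos_z_4 = 6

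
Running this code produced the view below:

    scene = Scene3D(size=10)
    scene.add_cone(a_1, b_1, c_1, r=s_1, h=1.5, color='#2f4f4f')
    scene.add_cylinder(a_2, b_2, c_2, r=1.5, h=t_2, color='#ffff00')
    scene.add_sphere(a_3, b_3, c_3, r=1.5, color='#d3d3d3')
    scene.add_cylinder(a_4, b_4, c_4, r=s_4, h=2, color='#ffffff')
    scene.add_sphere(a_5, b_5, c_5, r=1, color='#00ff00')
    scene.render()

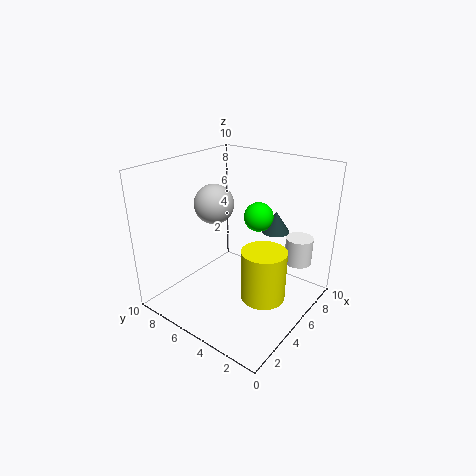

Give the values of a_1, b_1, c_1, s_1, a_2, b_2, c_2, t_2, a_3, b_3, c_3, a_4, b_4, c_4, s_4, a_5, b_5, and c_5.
a_1 = 7.5; b_1 = 3.5; c_1 = 5; s_1 = 1; a_2 = 4.5; b_2 = 2.5; c_2 = 1.5; t_2 = 3.5; a_3 = 6; b_3 = 8; c_3 = 6.5; a_4 = 8.5; b_4 = 2; c_4 = 2.5; s_4 = 1; a_5 = 6; b_5 = 4; c_5 = 6.5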